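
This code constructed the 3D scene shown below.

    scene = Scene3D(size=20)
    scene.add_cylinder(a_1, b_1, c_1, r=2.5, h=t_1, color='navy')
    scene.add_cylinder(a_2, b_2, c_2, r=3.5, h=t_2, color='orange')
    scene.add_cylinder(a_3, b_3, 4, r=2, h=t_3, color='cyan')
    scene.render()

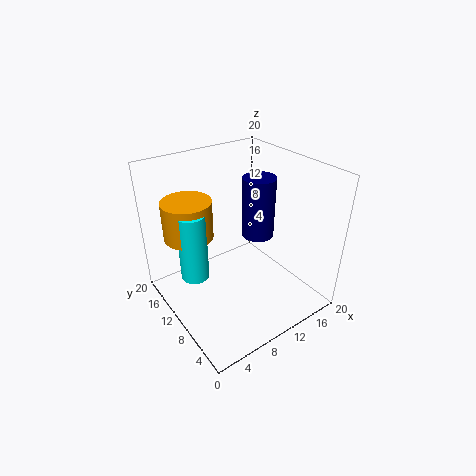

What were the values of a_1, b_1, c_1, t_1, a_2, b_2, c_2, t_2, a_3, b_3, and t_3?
a_1 = 16, b_1 = 13, c_1 = 7, t_1 = 9.5, a_2 = 5, b_2 = 15, c_2 = 9.5, t_2 = 5.5, a_3 = 4.5, b_3 = 13, t_3 = 10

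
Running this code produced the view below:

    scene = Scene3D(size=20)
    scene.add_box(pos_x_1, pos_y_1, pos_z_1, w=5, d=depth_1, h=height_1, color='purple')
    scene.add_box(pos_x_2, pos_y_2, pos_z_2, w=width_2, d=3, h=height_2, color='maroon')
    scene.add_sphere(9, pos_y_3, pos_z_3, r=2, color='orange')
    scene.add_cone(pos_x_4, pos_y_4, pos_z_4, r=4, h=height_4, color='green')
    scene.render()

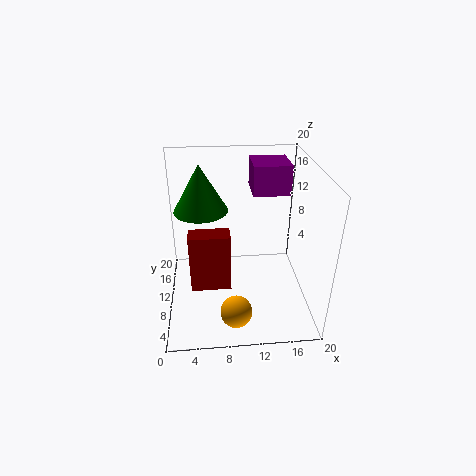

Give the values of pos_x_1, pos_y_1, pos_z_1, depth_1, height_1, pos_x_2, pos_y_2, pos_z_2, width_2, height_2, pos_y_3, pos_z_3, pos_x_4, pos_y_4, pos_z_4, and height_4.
pos_x_1 = 12; pos_y_1 = 10; pos_z_1 = 16; depth_1 = 5; height_1 = 4; pos_x_2 = 3; pos_y_2 = 10; pos_z_2 = 1; width_2 = 6; height_2 = 9; pos_y_3 = 2; pos_z_3 = 4; pos_x_4 = 5; pos_y_4 = 15; pos_z_4 = 12; height_4 = 7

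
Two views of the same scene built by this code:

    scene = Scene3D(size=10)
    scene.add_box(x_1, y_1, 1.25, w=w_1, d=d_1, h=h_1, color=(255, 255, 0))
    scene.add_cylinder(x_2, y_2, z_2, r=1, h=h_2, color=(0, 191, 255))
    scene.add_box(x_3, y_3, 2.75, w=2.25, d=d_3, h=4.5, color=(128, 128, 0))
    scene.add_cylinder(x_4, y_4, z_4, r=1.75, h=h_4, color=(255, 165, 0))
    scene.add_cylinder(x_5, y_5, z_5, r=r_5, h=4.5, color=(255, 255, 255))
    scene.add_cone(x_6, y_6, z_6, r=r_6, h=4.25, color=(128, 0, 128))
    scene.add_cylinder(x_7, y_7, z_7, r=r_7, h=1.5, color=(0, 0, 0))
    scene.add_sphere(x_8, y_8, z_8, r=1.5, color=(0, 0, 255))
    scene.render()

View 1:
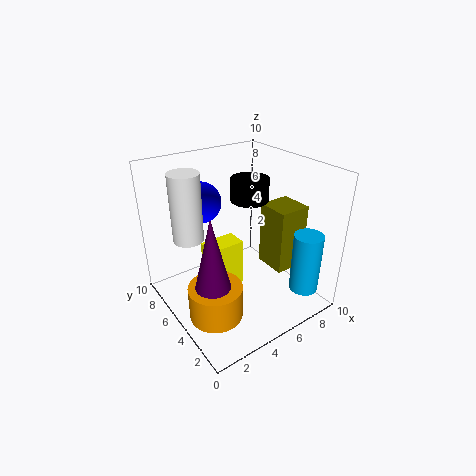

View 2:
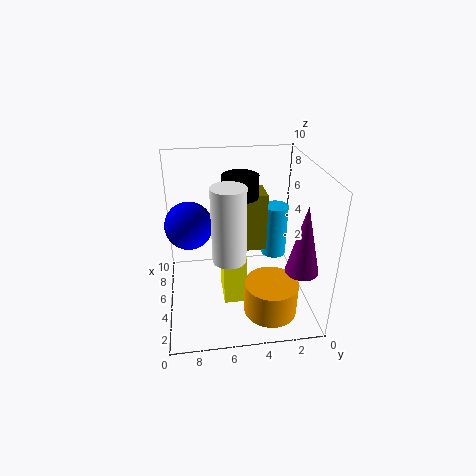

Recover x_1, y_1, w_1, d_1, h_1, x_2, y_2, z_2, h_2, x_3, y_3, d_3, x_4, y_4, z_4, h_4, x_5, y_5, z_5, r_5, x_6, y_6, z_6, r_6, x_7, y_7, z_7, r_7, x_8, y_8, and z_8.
x_1 = 2.75
y_1 = 4.75
w_1 = 2.5
d_1 = 1.5
h_1 = 3.5
x_2 = 8.25
y_2 = 1.5
z_2 = 1.5
h_2 = 4.25
x_3 = 6.75
y_3 = 2.5
d_3 = 2.25
x_4 = 2
y_4 = 3.25
z_4 = 1
h_4 = 2.25
x_5 = 1.75
y_5 = 6
z_5 = 5.5
r_5 = 1
x_6 = 1
y_6 = 1.75
z_6 = 4.75
r_6 = 1
x_7 = 5.75
y_7 = 4.75
z_7 = 7.75
r_7 = 1.25
x_8 = 4
y_8 = 8.25
z_8 = 6.75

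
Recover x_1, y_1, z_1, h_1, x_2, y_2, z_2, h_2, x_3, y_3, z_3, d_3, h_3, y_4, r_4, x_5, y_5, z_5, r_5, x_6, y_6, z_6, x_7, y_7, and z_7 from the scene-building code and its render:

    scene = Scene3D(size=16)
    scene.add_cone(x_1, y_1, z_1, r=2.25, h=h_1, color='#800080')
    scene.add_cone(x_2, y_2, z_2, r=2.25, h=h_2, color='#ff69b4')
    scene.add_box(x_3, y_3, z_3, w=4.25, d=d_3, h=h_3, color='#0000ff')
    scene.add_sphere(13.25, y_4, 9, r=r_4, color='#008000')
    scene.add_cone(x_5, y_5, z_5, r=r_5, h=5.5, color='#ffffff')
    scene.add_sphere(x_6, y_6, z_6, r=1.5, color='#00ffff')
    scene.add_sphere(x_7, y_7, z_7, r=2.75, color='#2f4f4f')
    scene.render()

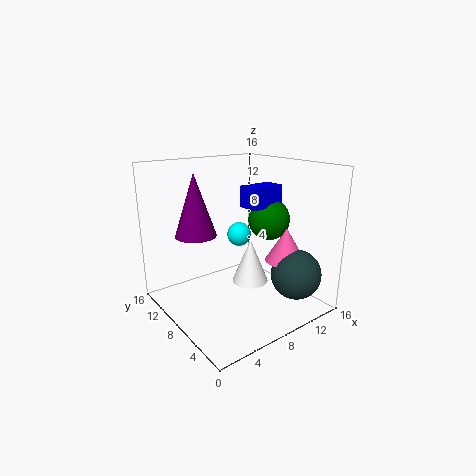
x_1 = 4, y_1 = 10.25, z_1 = 8.5, h_1 = 6.75, x_2 = 12, y_2 = 4.5, z_2 = 5.5, h_2 = 3.75, x_3 = 10, y_3 = 7.75, z_3 = 10.75, d_3 = 2.5, h_3 = 2.5, y_4 = 8.75, r_4 = 2.5, x_5 = 11.25, y_5 = 9.75, z_5 = 1, r_5 = 2.25, x_6 = 11, y_6 = 11.75, z_6 = 6.75, x_7 = 12.25, y_7 = 3, z_7 = 4.25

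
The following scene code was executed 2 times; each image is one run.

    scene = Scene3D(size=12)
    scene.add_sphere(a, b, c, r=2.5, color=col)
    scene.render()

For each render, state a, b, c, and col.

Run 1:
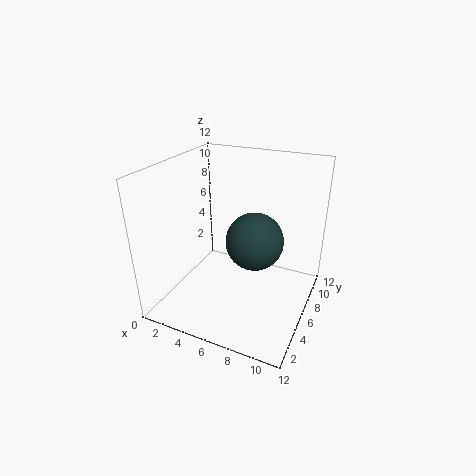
a = 7; b = 7.25; c = 5.25; col = 'darkslategray'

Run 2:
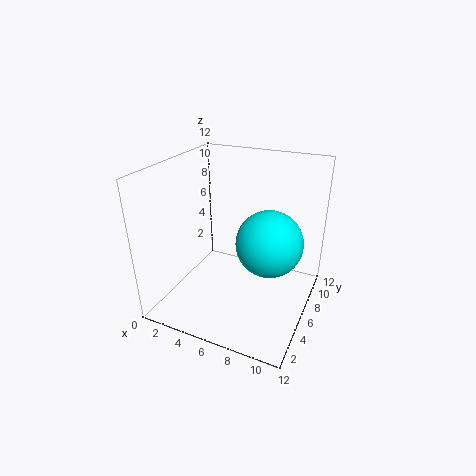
a = 9.25; b = 4.5; c = 7; col = 'cyan'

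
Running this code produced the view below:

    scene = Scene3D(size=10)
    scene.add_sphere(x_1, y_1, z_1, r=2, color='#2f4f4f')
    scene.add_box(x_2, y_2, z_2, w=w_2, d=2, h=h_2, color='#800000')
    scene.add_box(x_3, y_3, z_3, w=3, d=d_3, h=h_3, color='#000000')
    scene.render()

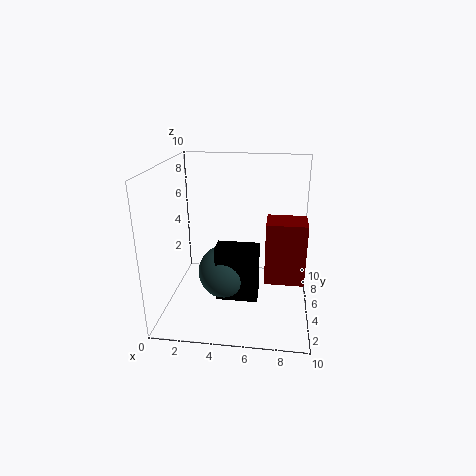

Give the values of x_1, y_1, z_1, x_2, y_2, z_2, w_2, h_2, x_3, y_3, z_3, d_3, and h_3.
x_1 = 4
y_1 = 5.5
z_1 = 2
x_2 = 7
y_2 = 2.5
z_2 = 3
w_2 = 2.5
h_2 = 4
x_3 = 3.5
y_3 = 4
z_3 = 0.5
d_3 = 1.5
h_3 = 4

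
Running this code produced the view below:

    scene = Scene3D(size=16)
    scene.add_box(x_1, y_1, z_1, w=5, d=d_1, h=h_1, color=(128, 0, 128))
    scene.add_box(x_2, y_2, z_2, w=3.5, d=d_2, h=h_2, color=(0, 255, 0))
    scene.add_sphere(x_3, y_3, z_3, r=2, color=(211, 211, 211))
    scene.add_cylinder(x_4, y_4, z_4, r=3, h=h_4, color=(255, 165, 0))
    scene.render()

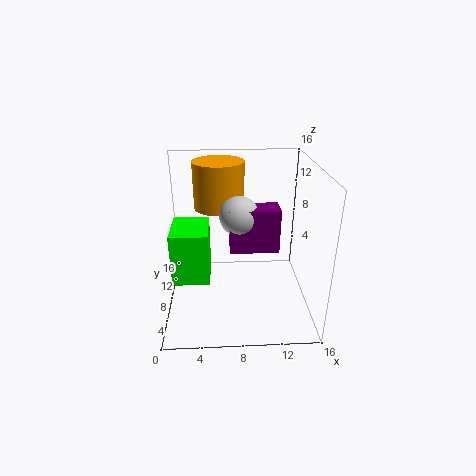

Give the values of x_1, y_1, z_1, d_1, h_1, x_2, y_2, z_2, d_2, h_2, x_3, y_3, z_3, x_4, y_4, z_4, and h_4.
x_1 = 7
y_1 = 4.5
z_1 = 8
d_1 = 2.5
h_1 = 4.5
x_2 = 1.5
y_2 = 1.5
z_2 = 6.5
d_2 = 4.5
h_2 = 5
x_3 = 8
y_3 = 6
z_3 = 11.5
x_4 = 6
y_4 = 12.5
z_4 = 10
h_4 = 5.5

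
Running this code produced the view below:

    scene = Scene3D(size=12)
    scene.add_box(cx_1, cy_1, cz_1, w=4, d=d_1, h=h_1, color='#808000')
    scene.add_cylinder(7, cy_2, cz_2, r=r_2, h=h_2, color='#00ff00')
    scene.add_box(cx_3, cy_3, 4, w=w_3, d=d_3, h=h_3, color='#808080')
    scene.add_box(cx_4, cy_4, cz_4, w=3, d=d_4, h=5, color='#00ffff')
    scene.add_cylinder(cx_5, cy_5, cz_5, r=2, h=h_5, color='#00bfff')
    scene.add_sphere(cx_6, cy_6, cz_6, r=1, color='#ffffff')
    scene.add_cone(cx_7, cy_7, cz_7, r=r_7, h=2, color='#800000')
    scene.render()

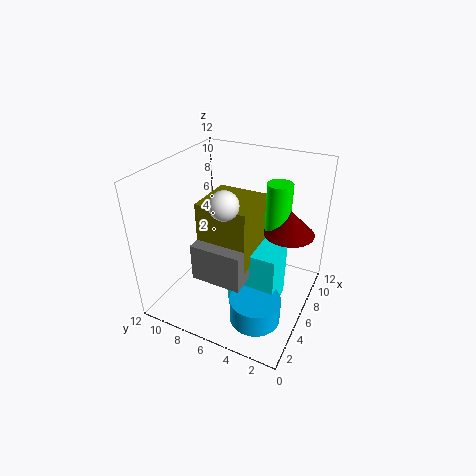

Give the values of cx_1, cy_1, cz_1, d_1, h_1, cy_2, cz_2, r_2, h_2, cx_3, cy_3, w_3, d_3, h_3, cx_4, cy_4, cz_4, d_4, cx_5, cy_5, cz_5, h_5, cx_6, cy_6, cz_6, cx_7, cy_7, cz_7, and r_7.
cx_1 = 3; cy_1 = 4; cz_1 = 5; d_1 = 4; h_1 = 5; cy_2 = 3; cz_2 = 7; r_2 = 1; h_2 = 4; cx_3 = 2; cy_3 = 4; w_3 = 3; d_3 = 4; h_3 = 3; cx_4 = 4; cy_4 = 2; cz_4 = 1; d_4 = 4; cx_5 = 3; cy_5 = 3; cz_5 = 1; h_5 = 2; cx_6 = 2; cy_6 = 5; cz_6 = 11; cx_7 = 7; cy_7 = 2; cz_7 = 7; r_7 = 2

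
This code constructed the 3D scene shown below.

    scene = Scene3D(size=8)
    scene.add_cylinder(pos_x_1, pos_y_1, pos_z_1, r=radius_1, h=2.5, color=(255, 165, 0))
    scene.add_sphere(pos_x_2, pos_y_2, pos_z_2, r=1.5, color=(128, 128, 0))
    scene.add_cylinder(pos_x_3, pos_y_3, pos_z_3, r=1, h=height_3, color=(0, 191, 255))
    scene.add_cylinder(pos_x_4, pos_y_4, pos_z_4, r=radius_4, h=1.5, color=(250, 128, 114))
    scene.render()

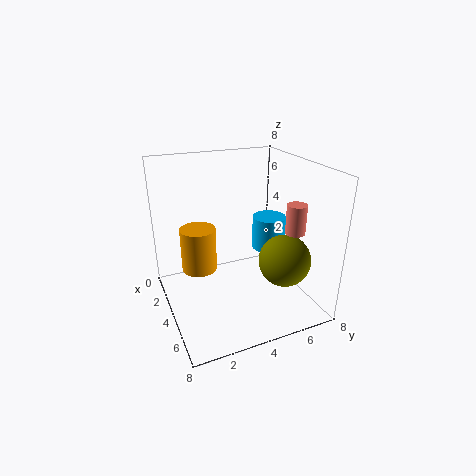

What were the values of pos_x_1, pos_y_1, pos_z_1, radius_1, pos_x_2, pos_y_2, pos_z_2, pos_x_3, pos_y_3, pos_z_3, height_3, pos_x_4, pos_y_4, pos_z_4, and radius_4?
pos_x_1 = 3
pos_y_1 = 2
pos_z_1 = 2
radius_1 = 1
pos_x_2 = 5
pos_y_2 = 6.5
pos_z_2 = 2.5
pos_x_3 = 3
pos_y_3 = 6.5
pos_z_3 = 2.5
height_3 = 2
pos_x_4 = 6.5
pos_y_4 = 6
pos_z_4 = 5
radius_4 = 0.5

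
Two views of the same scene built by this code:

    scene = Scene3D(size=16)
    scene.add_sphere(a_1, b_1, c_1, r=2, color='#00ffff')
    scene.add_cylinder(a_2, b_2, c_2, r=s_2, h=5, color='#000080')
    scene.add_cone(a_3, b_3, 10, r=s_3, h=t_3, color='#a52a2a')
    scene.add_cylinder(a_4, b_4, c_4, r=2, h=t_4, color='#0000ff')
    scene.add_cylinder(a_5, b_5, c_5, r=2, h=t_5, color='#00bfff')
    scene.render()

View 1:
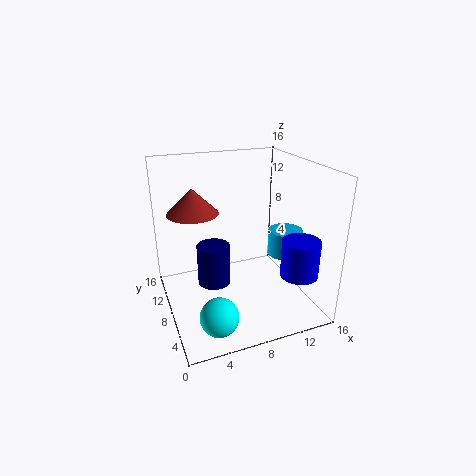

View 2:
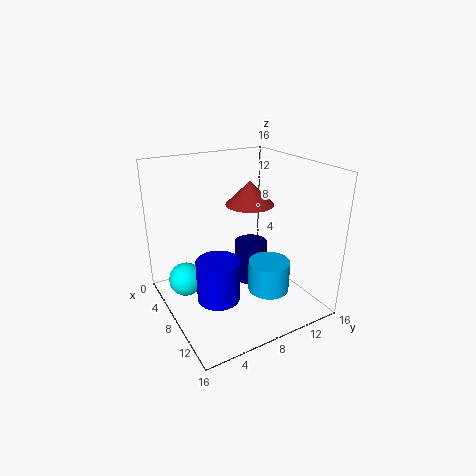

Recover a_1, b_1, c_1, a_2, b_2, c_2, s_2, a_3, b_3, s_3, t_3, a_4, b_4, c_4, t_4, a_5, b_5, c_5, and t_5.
a_1 = 4; b_1 = 3; c_1 = 2; a_2 = 6; b_2 = 11; c_2 = 1; s_2 = 2; a_3 = 4; b_3 = 12; s_3 = 3; t_3 = 3; a_4 = 13; b_4 = 3; c_4 = 5; t_4 = 4; a_5 = 14; b_5 = 8; c_5 = 5; t_5 = 3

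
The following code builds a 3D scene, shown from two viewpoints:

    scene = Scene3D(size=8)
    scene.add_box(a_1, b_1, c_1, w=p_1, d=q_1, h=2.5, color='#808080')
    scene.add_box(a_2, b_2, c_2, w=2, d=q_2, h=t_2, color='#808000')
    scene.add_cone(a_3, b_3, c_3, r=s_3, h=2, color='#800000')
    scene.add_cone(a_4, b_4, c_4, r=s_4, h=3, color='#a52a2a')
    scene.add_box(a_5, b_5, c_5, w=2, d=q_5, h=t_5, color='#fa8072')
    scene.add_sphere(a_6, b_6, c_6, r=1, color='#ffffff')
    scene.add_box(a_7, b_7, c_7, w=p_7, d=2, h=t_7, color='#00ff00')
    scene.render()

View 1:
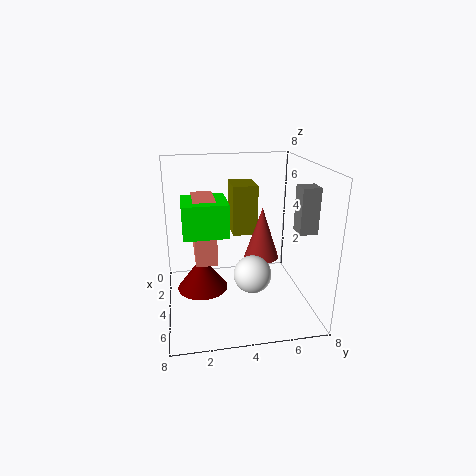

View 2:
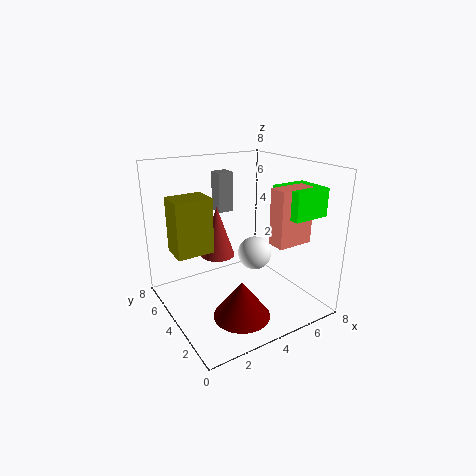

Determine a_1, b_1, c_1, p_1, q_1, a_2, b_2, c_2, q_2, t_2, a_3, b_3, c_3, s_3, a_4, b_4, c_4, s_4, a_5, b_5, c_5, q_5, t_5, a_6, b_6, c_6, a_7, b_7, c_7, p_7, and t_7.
a_1 = 4.5, b_1 = 7, c_1 = 4.5, p_1 = 1, q_1 = 1, a_2 = 0.5, b_2 = 4, c_2 = 3.5, q_2 = 1.5, t_2 = 3, a_3 = 3, b_3 = 2, c_3 = 0.5, s_3 = 1.5, a_4 = 3.5, b_4 = 5.5, c_4 = 2.5, s_4 = 1, a_5 = 5, b_5 = 1.5, c_5 = 4, q_5 = 1, t_5 = 3, a_6 = 5.5, b_6 = 4.5, c_6 = 2.5, a_7 = 5.5, b_7 = 1, c_7 = 5.5, p_7 = 2, t_7 = 1.5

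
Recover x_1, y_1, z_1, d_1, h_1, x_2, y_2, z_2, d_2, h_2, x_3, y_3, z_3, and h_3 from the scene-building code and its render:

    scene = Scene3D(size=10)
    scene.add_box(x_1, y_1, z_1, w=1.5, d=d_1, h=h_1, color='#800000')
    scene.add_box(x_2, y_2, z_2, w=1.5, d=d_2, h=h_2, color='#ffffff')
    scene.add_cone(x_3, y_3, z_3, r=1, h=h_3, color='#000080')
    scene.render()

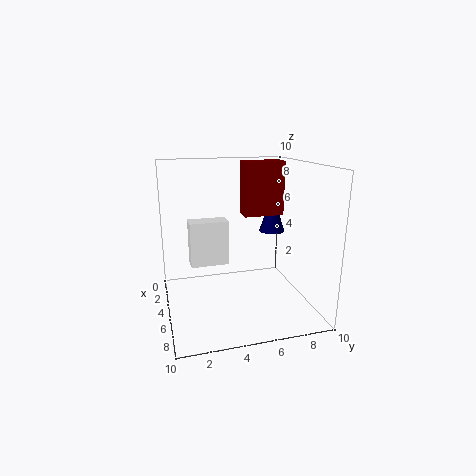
x_1 = 2
y_1 = 6
z_1 = 6
d_1 = 3
h_1 = 4
x_2 = 1
y_2 = 2
z_2 = 2
d_2 = 3
h_2 = 3.5
x_3 = 2.5
y_3 = 8.5
z_3 = 4.5
h_3 = 3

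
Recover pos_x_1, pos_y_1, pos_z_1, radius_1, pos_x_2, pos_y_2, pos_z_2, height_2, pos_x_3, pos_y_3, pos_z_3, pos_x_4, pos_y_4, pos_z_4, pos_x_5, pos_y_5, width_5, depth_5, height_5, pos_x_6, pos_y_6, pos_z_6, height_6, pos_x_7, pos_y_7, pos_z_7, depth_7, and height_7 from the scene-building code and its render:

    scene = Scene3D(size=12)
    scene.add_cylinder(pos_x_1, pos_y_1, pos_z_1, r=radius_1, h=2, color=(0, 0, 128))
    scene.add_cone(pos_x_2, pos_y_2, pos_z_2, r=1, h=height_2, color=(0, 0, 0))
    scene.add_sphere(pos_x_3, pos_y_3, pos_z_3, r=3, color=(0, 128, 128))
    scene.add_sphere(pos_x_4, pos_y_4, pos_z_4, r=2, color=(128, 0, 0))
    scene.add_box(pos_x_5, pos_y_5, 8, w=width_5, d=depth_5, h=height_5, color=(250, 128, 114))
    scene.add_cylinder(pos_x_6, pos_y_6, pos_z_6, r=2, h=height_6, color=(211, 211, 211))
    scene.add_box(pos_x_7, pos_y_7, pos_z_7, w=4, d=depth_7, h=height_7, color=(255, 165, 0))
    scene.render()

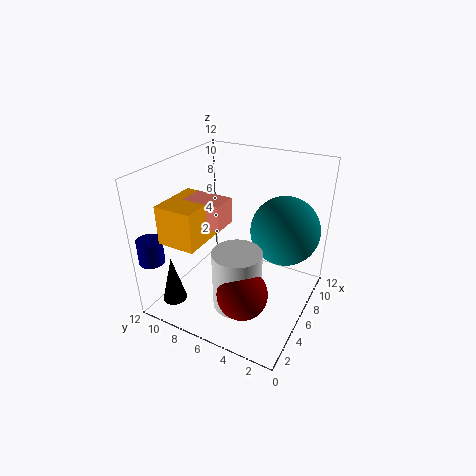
pos_x_1 = 1
pos_y_1 = 11
pos_z_1 = 5
radius_1 = 1
pos_x_2 = 2
pos_y_2 = 10
pos_z_2 = 1
height_2 = 4
pos_x_3 = 9
pos_y_3 = 3
pos_z_3 = 6
pos_x_4 = 3
pos_y_4 = 4
pos_z_4 = 3
pos_x_5 = 3
pos_y_5 = 6
width_5 = 2
depth_5 = 3
height_5 = 2
pos_x_6 = 4
pos_y_6 = 5
pos_z_6 = 1
height_6 = 5
pos_x_7 = 1
pos_y_7 = 7
pos_z_7 = 7
depth_7 = 3
height_7 = 3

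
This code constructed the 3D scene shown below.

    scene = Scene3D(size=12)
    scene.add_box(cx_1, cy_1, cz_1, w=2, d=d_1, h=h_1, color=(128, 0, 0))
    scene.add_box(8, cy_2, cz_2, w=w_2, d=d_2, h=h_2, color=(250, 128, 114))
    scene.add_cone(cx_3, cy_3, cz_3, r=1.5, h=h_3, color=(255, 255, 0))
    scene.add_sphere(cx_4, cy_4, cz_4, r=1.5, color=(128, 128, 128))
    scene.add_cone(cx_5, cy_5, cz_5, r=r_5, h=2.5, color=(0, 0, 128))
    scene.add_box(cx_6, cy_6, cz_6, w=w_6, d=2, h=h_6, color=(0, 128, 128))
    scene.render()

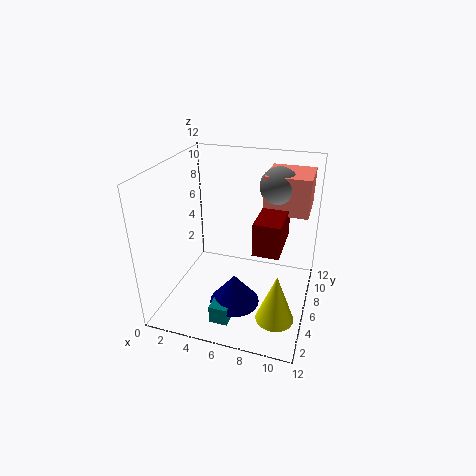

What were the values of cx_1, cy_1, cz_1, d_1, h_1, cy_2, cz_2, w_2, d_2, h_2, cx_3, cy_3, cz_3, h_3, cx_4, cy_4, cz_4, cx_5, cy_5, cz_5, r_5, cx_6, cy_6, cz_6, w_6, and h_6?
cx_1 = 8, cy_1 = 3, cz_1 = 6.5, d_1 = 4, h_1 = 2.5, cy_2 = 6, cz_2 = 8.5, w_2 = 3.5, d_2 = 3.5, h_2 = 3, cx_3 = 10, cy_3 = 3, cz_3 = 1, h_3 = 4, cx_4 = 9, cy_4 = 7, cz_4 = 10.5, cx_5 = 6.5, cy_5 = 3.5, cz_5 = 1.5, r_5 = 2, cx_6 = 5, cy_6 = 1.5, cz_6 = 0.5, w_6 = 1.5, h_6 = 1.5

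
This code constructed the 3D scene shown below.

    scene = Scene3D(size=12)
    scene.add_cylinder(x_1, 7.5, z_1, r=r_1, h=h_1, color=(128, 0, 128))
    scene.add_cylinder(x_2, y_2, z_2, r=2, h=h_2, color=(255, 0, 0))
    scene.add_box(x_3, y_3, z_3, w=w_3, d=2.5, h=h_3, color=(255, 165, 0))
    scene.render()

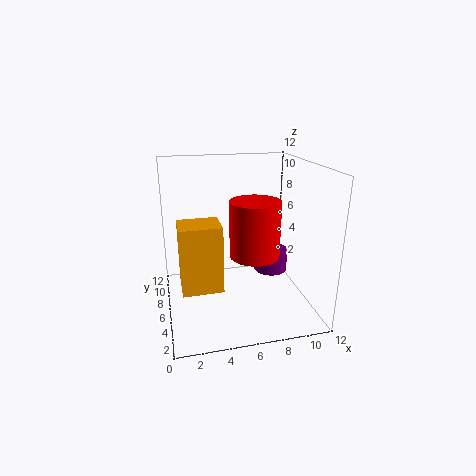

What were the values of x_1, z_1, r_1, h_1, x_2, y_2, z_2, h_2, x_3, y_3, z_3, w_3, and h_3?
x_1 = 9.5
z_1 = 2
r_1 = 1.5
h_1 = 2
x_2 = 7
y_2 = 4.5
z_2 = 5
h_2 = 4.5
x_3 = 1
y_3 = 2
z_3 = 3.5
w_3 = 3
h_3 = 5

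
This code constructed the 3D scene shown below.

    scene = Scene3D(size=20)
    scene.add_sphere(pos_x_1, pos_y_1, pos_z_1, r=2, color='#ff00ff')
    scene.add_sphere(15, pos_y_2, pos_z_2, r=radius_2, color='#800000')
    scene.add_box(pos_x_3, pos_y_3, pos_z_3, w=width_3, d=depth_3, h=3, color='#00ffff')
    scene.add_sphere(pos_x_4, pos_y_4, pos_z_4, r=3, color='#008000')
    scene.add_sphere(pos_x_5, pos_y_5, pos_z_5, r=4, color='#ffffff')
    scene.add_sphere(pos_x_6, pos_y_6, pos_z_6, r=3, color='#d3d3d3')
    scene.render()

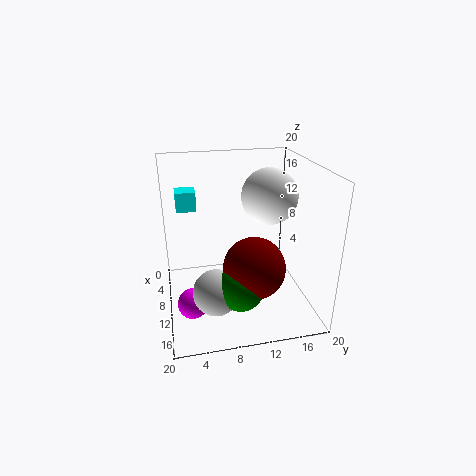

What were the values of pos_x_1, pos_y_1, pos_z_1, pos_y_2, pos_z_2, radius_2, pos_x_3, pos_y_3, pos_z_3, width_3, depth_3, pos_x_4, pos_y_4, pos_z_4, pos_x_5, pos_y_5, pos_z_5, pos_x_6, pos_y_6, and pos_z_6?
pos_x_1 = 14, pos_y_1 = 3, pos_z_1 = 3, pos_y_2 = 11, pos_z_2 = 8, radius_2 = 4, pos_x_3 = 1, pos_y_3 = 2, pos_z_3 = 12, width_3 = 3, depth_3 = 3, pos_x_4 = 16, pos_y_4 = 9, pos_z_4 = 6, pos_x_5 = 8, pos_y_5 = 15, pos_z_5 = 15, pos_x_6 = 15, pos_y_6 = 6, pos_z_6 = 5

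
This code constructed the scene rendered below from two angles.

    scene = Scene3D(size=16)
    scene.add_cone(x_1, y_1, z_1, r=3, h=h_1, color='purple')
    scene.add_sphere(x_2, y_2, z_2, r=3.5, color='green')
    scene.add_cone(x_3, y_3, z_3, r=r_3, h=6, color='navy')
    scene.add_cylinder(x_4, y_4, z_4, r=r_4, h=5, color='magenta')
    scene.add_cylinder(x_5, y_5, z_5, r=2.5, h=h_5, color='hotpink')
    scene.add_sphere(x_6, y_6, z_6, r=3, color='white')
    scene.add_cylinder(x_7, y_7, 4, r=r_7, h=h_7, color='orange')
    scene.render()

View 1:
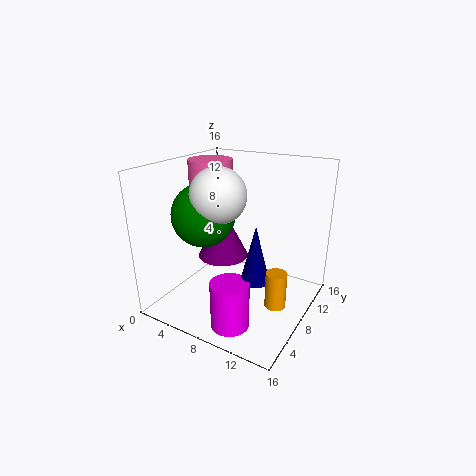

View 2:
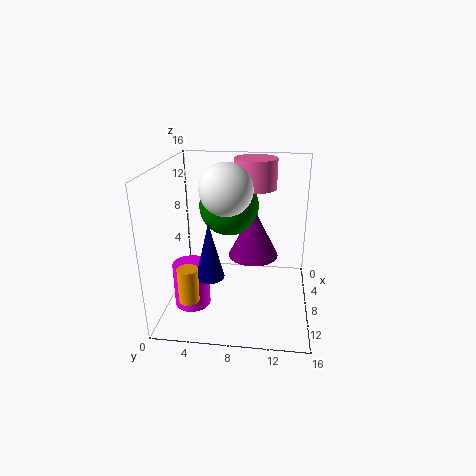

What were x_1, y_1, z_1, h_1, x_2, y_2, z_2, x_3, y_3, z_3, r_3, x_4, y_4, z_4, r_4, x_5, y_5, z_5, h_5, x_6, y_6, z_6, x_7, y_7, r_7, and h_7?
x_1 = 5; y_1 = 9.5; z_1 = 4.5; h_1 = 6; x_2 = 4.5; y_2 = 6.5; z_2 = 10.5; x_3 = 11.5; y_3 = 5.5; z_3 = 5; r_3 = 1.5; x_4 = 10; y_4 = 3; z_4 = 0.5; r_4 = 2; x_5 = 3.5; y_5 = 9.5; z_5 = 12.5; h_5 = 3.5; x_6 = 6.5; y_6 = 6.5; z_6 = 13; x_7 = 14.5; y_7 = 4; r_7 = 1; h_7 = 3.5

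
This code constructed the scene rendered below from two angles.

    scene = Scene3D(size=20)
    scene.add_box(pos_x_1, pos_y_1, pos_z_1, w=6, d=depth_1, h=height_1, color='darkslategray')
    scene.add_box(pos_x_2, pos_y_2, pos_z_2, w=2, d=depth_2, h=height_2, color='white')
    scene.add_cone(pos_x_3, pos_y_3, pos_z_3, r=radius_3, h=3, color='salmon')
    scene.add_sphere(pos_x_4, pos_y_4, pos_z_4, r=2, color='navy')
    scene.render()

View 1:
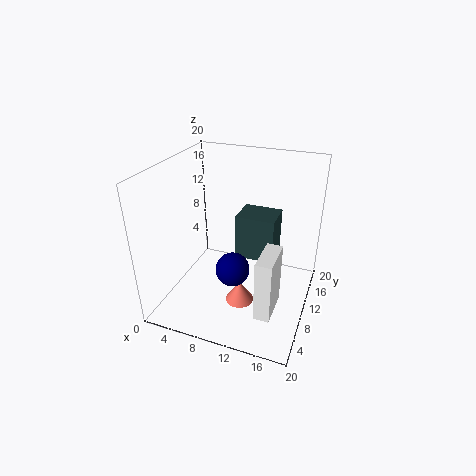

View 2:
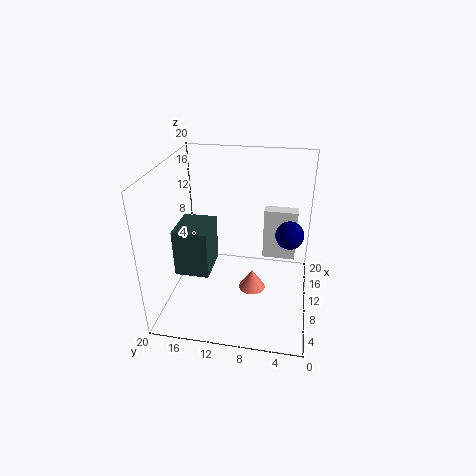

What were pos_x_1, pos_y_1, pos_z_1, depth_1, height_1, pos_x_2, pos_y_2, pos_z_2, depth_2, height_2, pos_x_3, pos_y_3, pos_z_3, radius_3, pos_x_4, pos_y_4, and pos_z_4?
pos_x_1 = 8
pos_y_1 = 14
pos_z_1 = 4
depth_1 = 5
height_1 = 7
pos_x_2 = 15
pos_y_2 = 2
pos_z_2 = 4
depth_2 = 5
height_2 = 8
pos_x_3 = 11
pos_y_3 = 8
pos_z_3 = 1
radius_3 = 2
pos_x_4 = 12
pos_y_4 = 3
pos_z_4 = 10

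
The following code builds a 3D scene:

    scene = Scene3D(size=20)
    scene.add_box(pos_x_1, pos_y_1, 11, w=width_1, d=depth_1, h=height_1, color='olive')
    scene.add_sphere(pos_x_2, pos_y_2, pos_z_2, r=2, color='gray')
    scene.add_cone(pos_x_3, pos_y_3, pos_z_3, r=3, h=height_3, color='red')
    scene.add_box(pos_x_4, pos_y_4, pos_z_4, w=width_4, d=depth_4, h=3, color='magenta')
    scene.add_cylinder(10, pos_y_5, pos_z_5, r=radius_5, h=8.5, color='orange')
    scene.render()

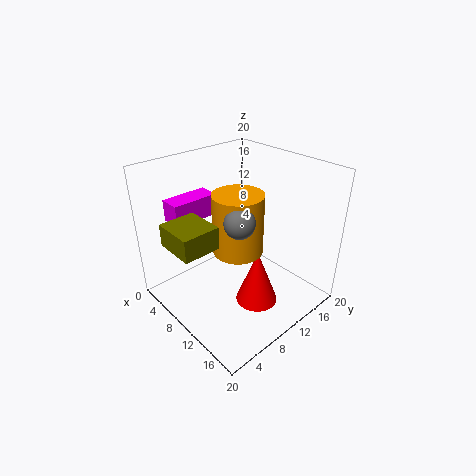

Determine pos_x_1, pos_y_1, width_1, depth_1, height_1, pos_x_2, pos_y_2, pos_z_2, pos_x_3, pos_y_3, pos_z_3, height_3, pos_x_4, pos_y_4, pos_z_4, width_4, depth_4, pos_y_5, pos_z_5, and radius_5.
pos_x_1 = 6, pos_y_1 = 0.5, width_1 = 5.5, depth_1 = 5, height_1 = 3, pos_x_2 = 12.5, pos_y_2 = 8, pos_z_2 = 14, pos_x_3 = 13, pos_y_3 = 11, pos_z_3 = 0.5, height_3 = 8, pos_x_4 = 3, pos_y_4 = 3, pos_z_4 = 12.5, width_4 = 3, depth_4 = 6.5, pos_y_5 = 10, pos_z_5 = 8, radius_5 = 3.5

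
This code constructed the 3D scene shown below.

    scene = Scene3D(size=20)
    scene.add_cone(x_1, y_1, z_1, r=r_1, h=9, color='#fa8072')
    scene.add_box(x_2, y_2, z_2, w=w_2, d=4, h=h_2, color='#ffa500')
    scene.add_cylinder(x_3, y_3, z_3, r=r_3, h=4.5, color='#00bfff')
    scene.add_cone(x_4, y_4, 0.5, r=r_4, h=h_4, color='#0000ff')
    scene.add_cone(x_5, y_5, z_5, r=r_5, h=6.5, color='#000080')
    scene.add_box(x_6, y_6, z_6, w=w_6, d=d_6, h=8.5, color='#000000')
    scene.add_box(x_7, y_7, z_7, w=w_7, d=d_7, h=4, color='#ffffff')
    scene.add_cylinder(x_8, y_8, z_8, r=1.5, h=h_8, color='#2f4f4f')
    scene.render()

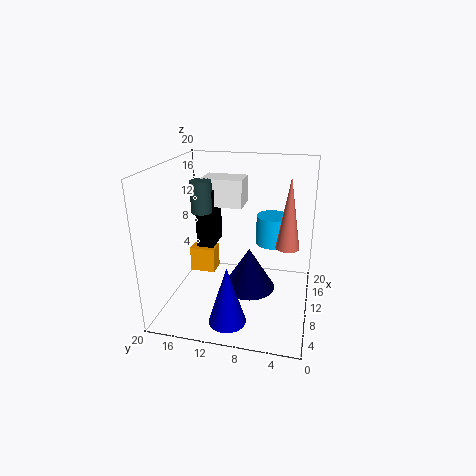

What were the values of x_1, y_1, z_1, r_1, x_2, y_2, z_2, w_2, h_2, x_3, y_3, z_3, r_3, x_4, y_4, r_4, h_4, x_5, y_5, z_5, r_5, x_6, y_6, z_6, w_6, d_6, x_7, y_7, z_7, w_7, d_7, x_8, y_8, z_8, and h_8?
x_1 = 7.5; y_1 = 3; z_1 = 10.5; r_1 = 1.5; x_2 = 14; y_2 = 15; z_2 = 1.5; w_2 = 3; h_2 = 4; x_3 = 16; y_3 = 6; z_3 = 7; r_3 = 2.5; x_4 = 4; y_4 = 10; r_4 = 2.5; h_4 = 8; x_5 = 13; y_5 = 9; z_5 = 0.5; r_5 = 4; x_6 = 11; y_6 = 14; z_6 = 7.5; w_6 = 4.5; d_6 = 2.5; x_7 = 12; y_7 = 10; z_7 = 13.5; w_7 = 4; d_7 = 6; x_8 = 11; y_8 = 15.5; z_8 = 13; h_8 = 4.5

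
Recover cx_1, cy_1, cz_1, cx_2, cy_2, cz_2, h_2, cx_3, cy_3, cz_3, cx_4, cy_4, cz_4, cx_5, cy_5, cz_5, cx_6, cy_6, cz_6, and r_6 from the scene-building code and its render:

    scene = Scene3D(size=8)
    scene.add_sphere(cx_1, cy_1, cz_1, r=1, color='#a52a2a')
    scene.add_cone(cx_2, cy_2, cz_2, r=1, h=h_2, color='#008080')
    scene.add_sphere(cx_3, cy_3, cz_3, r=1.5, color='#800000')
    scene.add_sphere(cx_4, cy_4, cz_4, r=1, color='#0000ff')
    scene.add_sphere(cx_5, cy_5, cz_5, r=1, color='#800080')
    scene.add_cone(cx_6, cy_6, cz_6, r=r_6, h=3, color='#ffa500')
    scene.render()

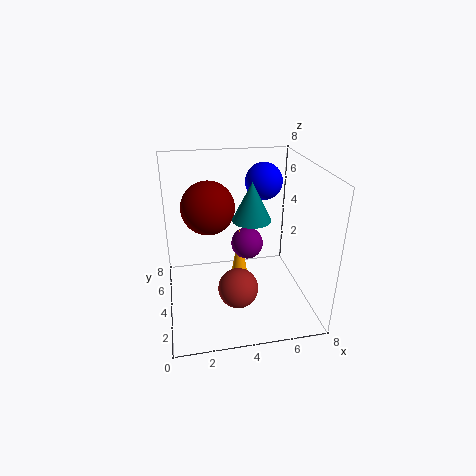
cx_1 = 3.5, cy_1 = 1.5, cz_1 = 2.5, cx_2 = 4.5, cy_2 = 3, cz_2 = 5.5, h_2 = 2, cx_3 = 2.5, cy_3 = 5, cz_3 = 5.5, cx_4 = 5.5, cy_4 = 4.5, cz_4 = 7, cx_5 = 5, cy_5 = 6, cz_5 = 2.5, cx_6 = 4.5, cy_6 = 6, cz_6 = 0.5, r_6 = 0.5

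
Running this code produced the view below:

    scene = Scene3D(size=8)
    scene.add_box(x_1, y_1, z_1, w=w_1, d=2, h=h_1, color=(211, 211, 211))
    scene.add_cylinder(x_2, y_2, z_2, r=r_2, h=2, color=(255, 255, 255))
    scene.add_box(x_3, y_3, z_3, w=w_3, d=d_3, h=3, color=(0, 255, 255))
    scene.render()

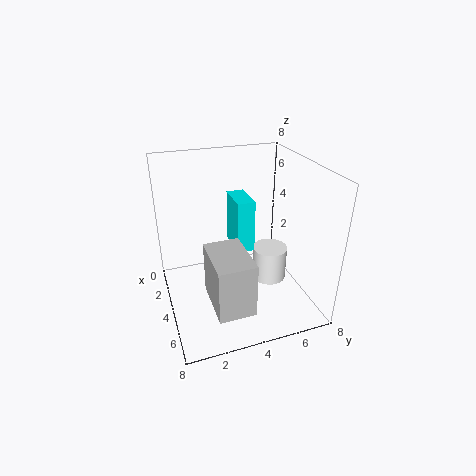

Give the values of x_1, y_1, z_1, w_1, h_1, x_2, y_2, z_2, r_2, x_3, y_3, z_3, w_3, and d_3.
x_1 = 4, y_1 = 2, z_1 = 1, w_1 = 3, h_1 = 3, x_2 = 4, y_2 = 6, z_2 = 1, r_2 = 1, x_3 = 2, y_3 = 4, z_3 = 3, w_3 = 2, d_3 = 1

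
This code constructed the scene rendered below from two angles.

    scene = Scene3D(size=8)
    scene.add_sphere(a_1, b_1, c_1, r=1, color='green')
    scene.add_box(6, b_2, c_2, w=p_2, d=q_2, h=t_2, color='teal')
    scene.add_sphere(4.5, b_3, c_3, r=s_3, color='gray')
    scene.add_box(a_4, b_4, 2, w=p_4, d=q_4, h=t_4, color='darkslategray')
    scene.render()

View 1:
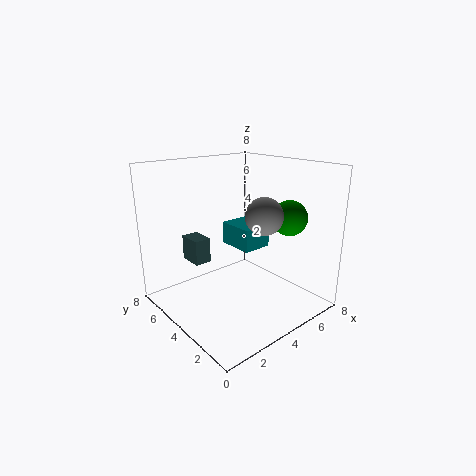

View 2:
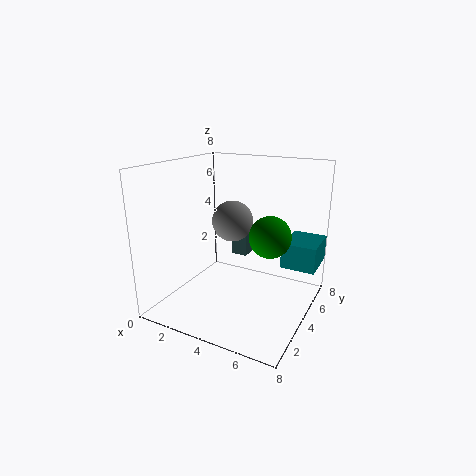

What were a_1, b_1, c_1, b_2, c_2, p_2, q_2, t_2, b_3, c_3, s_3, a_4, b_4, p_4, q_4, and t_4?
a_1 = 6.5
b_1 = 2.5
c_1 = 5
b_2 = 5.5
c_2 = 2
p_2 = 2
q_2 = 2.5
t_2 = 1.5
b_3 = 2.5
c_3 = 5.5
s_3 = 1
a_4 = 2.5
b_4 = 6
p_4 = 1
q_4 = 1.5
t_4 = 1.5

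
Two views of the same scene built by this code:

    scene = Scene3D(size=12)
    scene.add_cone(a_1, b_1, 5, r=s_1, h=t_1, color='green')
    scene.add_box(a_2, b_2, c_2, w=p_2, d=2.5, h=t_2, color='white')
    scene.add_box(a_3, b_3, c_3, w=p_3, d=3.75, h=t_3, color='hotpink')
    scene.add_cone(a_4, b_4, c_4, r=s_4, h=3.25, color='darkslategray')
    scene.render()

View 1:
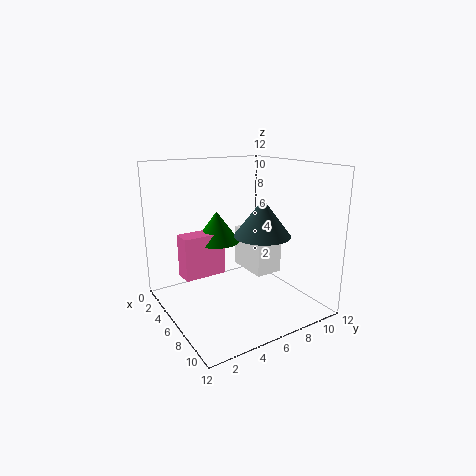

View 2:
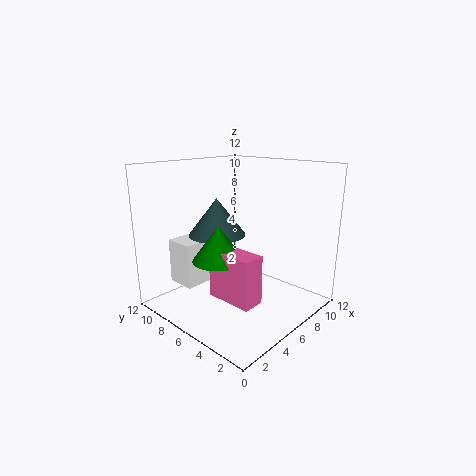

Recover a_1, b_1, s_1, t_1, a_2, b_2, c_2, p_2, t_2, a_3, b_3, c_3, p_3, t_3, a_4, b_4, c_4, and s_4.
a_1 = 3.25; b_1 = 5.5; s_1 = 2; t_1 = 2.75; a_2 = 2.25; b_2 = 8; c_2 = 2; p_2 = 4; t_2 = 3.75; a_3 = 2.5; b_3 = 2; c_3 = 2.25; p_3 = 1.75; t_3 = 3.75; a_4 = 6; b_4 = 8.5; c_4 = 5.75; s_4 = 2.5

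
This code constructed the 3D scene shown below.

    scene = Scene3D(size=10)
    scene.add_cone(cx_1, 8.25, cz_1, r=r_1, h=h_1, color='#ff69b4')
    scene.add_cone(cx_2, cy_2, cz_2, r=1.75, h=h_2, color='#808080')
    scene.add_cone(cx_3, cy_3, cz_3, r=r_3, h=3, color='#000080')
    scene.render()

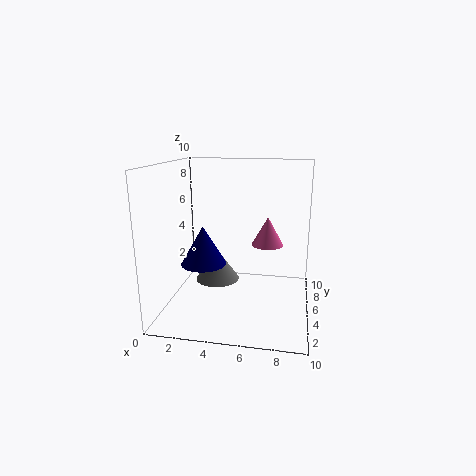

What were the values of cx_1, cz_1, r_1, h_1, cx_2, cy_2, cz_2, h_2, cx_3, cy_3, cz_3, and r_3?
cx_1 = 6.75
cz_1 = 3.5
r_1 = 1.25
h_1 = 2.25
cx_2 = 2.75
cy_2 = 7.75
cz_2 = 0.5
h_2 = 2.5
cx_3 = 2
cy_3 = 6.5
cz_3 = 2.25
r_3 = 1.75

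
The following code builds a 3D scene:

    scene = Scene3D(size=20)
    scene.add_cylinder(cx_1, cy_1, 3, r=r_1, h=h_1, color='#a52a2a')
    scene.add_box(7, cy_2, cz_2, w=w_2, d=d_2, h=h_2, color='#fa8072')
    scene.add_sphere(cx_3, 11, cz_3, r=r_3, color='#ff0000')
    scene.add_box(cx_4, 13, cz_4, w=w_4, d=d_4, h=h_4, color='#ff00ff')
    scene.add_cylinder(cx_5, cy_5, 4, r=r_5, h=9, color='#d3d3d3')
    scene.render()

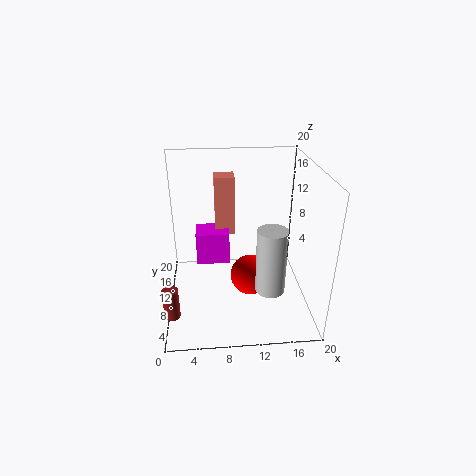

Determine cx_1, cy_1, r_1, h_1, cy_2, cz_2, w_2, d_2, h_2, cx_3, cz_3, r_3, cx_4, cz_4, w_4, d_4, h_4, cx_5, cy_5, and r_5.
cx_1 = 1
cy_1 = 3
r_1 = 1
h_1 = 4
cy_2 = 15
cz_2 = 8
w_2 = 3
d_2 = 3
h_2 = 9
cx_3 = 12
cz_3 = 3
r_3 = 3
cx_4 = 4
cz_4 = 4
w_4 = 5
d_4 = 4
h_4 = 5
cx_5 = 14
cy_5 = 6
r_5 = 2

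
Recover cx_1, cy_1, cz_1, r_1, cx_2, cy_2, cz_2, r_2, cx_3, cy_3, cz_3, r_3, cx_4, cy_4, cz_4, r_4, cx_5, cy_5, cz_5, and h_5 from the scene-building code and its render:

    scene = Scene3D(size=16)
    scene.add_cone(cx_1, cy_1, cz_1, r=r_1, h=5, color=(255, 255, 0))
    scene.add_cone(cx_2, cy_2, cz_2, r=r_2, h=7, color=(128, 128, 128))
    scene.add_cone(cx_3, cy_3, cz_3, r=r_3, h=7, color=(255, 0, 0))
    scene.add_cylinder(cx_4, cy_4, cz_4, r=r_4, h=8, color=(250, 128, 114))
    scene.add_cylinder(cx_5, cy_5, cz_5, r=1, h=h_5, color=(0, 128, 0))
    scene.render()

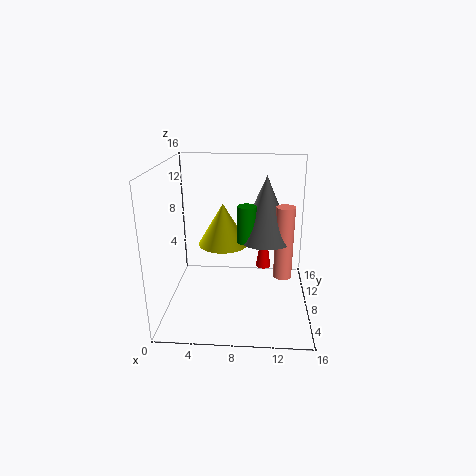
cx_1 = 6; cy_1 = 11; cz_1 = 6; r_1 = 3; cx_2 = 11; cy_2 = 8; cz_2 = 8; r_2 = 3; cx_3 = 11; cy_3 = 15; cz_3 = 1; r_3 = 1; cx_4 = 13; cy_4 = 7; cz_4 = 4; r_4 = 1; cx_5 = 9; cy_5 = 7; cz_5 = 8; h_5 = 4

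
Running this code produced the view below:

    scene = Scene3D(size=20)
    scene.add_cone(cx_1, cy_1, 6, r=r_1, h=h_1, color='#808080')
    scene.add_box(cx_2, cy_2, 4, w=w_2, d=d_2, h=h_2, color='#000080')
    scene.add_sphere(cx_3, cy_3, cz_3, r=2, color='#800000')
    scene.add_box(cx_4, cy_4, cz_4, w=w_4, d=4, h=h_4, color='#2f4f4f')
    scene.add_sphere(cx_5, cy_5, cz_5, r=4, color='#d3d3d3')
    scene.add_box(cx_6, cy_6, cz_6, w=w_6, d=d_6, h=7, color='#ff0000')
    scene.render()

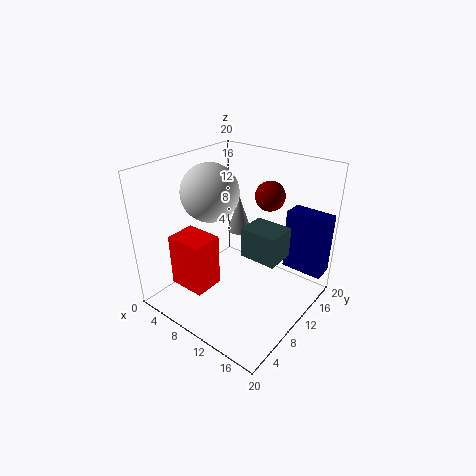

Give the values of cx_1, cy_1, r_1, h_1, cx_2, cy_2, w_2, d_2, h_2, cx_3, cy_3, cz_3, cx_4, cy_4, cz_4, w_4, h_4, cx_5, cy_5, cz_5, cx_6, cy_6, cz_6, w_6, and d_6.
cx_1 = 4
cy_1 = 18
r_1 = 2
h_1 = 6
cx_2 = 14
cy_2 = 16
w_2 = 6
d_2 = 3
h_2 = 9
cx_3 = 13
cy_3 = 13
cz_3 = 16
cx_4 = 12
cy_4 = 8
cz_4 = 9
w_4 = 5
h_4 = 4
cx_5 = 6
cy_5 = 9
cz_5 = 16
cx_6 = 5
cy_6 = 2
cz_6 = 5
w_6 = 5
d_6 = 4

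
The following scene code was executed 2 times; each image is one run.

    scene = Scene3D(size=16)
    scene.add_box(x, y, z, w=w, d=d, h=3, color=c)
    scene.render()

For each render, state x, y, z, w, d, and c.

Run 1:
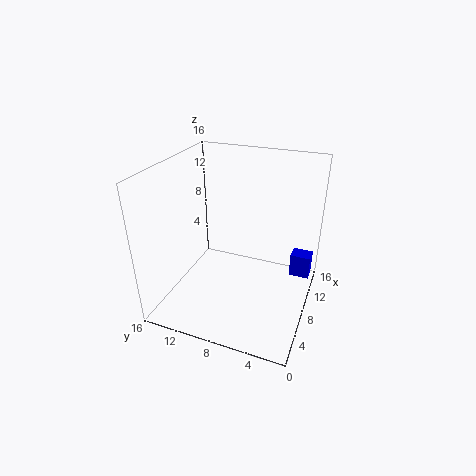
x = 13.5
y = 0.5
z = 0.5
w = 2
d = 2.5
c = 'blue'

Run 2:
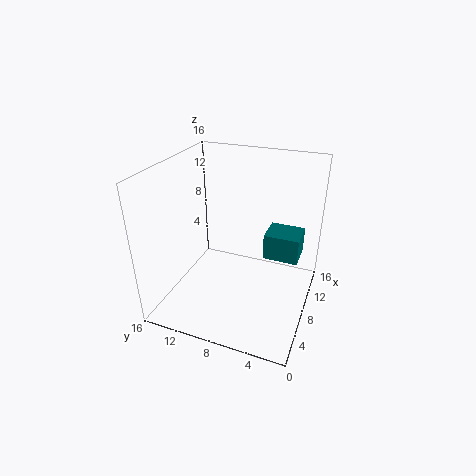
x = 9.5
y = 1.5
z = 5
w = 3.5
d = 4
c = 'teal'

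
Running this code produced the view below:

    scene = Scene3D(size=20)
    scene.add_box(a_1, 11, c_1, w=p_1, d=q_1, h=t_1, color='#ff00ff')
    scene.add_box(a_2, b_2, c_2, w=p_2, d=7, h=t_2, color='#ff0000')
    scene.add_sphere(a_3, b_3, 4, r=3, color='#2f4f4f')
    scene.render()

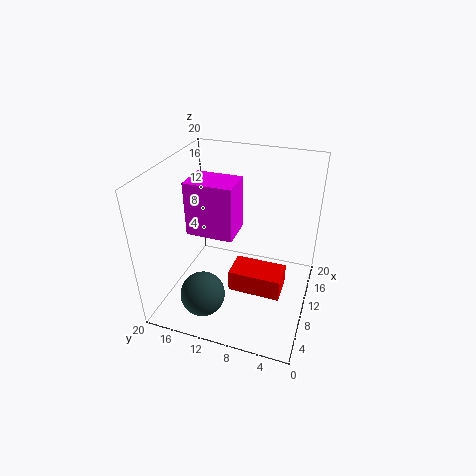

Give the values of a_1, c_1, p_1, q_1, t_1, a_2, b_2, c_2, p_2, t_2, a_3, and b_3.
a_1 = 10, c_1 = 9, p_1 = 5, q_1 = 7, t_1 = 8, a_2 = 6, b_2 = 3, c_2 = 4, p_2 = 4, t_2 = 3, a_3 = 4, b_3 = 13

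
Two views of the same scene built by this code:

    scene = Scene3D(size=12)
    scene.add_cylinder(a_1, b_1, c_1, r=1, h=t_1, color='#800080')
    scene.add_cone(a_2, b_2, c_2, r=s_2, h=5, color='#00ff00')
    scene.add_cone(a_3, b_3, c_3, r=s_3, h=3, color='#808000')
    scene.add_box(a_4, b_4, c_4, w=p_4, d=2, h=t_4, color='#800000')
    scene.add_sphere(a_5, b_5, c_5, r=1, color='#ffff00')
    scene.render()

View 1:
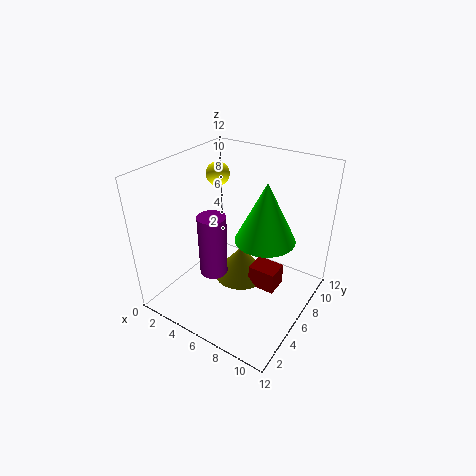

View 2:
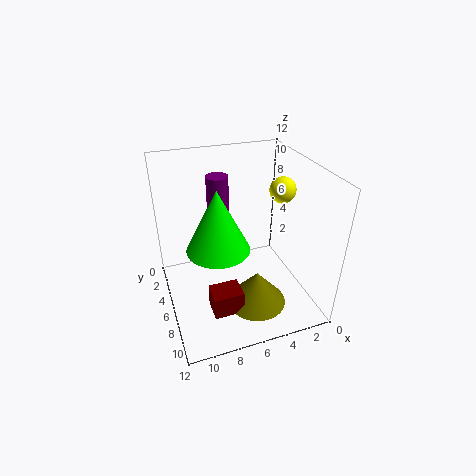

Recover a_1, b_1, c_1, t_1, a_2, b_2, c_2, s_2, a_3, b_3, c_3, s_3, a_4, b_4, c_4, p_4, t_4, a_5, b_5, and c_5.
a_1 = 6.5, b_1 = 2, c_1 = 5.5, t_1 = 4.5, a_2 = 8, b_2 = 7, c_2 = 6, s_2 = 2.5, a_3 = 5, b_3 = 8, c_3 = 0.5, s_3 = 2.5, a_4 = 6.5, b_4 = 7, c_4 = 0.5, p_4 = 2.5, t_4 = 2, a_5 = 3, b_5 = 7.5, c_5 = 10.5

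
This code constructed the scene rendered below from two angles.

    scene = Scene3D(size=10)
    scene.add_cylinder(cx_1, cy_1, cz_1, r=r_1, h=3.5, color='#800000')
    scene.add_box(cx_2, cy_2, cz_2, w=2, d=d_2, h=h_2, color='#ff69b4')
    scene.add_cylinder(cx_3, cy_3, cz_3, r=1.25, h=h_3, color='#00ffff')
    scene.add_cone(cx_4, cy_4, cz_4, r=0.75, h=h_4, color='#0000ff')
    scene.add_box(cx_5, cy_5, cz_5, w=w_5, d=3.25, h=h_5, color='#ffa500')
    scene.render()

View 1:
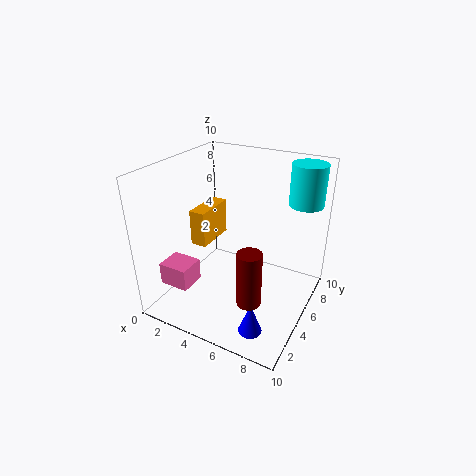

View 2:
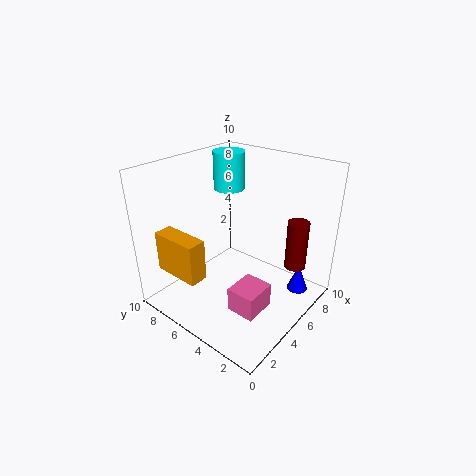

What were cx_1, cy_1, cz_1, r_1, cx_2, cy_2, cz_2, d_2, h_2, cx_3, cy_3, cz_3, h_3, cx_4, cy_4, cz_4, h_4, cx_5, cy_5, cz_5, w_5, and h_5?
cx_1 = 7.5; cy_1 = 1.75; cz_1 = 2.75; r_1 = 0.75; cx_2 = 1.25; cy_2 = 1; cz_2 = 2.5; d_2 = 1.75; h_2 = 1.5; cx_3 = 8.5; cy_3 = 8.75; cz_3 = 6.75; h_3 = 3; cx_4 = 7.75; cy_4 = 1.5; cz_4 = 0.75; h_4 = 2; cx_5 = 0.75; cy_5 = 5.25; cz_5 = 3.25; w_5 = 1.25; h_5 = 2.75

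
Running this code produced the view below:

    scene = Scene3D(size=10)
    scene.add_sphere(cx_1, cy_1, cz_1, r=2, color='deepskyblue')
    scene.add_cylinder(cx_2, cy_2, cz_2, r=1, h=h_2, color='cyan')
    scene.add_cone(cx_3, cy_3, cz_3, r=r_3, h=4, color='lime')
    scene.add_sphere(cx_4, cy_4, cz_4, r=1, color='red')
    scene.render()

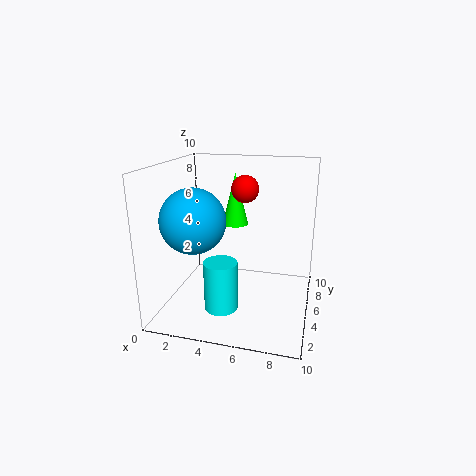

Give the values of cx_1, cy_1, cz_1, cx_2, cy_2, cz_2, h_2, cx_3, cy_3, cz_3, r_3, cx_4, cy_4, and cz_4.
cx_1 = 3; cy_1 = 2; cz_1 = 7; cx_2 = 5; cy_2 = 1; cz_2 = 2; h_2 = 3; cx_3 = 4; cy_3 = 8; cz_3 = 5; r_3 = 1; cx_4 = 5; cy_4 = 7; cz_4 = 8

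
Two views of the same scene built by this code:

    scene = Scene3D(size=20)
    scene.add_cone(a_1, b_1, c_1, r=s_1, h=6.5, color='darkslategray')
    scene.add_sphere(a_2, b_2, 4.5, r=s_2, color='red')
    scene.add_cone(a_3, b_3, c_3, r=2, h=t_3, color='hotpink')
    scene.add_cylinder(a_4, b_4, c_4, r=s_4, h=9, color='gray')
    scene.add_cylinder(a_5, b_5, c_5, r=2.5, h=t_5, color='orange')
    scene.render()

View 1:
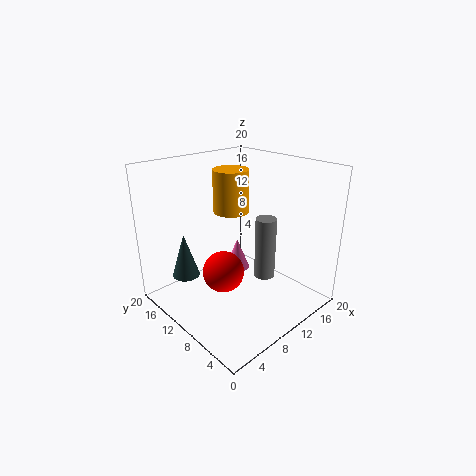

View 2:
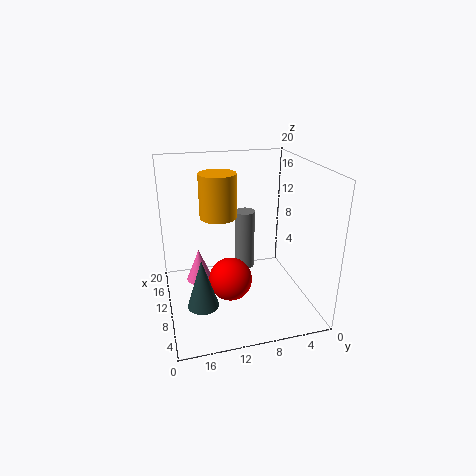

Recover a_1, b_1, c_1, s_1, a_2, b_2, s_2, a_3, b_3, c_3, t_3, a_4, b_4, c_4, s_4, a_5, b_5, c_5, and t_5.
a_1 = 5, b_1 = 16, c_1 = 3.5, s_1 = 2, a_2 = 8.5, b_2 = 11.5, s_2 = 3, a_3 = 14.5, b_3 = 15, c_3 = 1.5, t_3 = 5, a_4 = 13.5, b_4 = 8, c_4 = 3.5, s_4 = 1.5, a_5 = 11, b_5 = 12.5, c_5 = 13, t_5 = 6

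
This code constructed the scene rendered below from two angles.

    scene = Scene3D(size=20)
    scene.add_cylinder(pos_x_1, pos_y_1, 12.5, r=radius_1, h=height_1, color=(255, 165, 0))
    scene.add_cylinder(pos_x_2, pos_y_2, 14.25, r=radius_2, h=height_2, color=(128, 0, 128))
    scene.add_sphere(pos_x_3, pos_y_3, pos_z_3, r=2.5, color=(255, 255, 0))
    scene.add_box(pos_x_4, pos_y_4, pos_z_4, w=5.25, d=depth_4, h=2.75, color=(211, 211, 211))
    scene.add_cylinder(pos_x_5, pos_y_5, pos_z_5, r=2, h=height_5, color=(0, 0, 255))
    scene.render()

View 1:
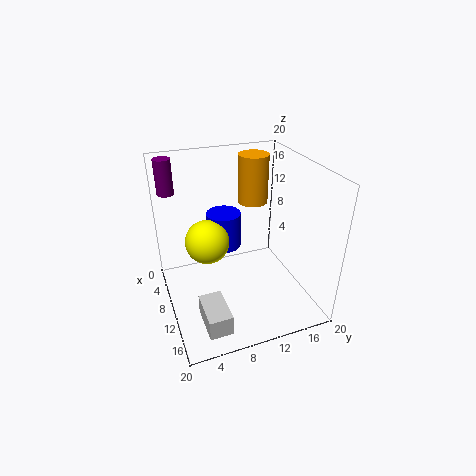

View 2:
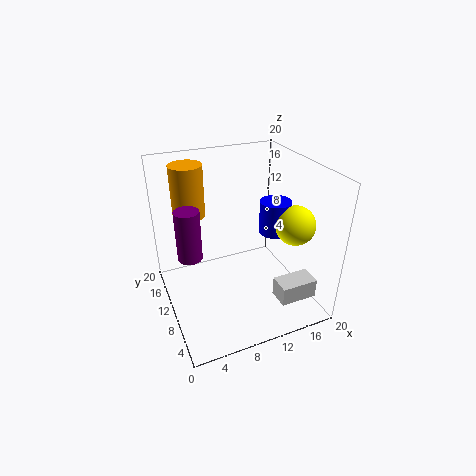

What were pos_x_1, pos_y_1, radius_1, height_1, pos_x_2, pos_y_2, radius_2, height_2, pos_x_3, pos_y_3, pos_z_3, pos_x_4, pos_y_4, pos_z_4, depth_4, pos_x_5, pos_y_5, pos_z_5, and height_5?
pos_x_1 = 4.5; pos_y_1 = 14.5; radius_1 = 2.25; height_1 = 7.25; pos_x_2 = 1.25; pos_y_2 = 2; radius_2 = 1.25; height_2 = 5.25; pos_x_3 = 15.25; pos_y_3 = 4.25; pos_z_3 = 13.75; pos_x_4 = 13.75; pos_y_4 = 3; pos_z_4 = 2; depth_4 = 3; pos_x_5 = 13.75; pos_y_5 = 6.75; pos_z_5 = 12; height_5 = 4.25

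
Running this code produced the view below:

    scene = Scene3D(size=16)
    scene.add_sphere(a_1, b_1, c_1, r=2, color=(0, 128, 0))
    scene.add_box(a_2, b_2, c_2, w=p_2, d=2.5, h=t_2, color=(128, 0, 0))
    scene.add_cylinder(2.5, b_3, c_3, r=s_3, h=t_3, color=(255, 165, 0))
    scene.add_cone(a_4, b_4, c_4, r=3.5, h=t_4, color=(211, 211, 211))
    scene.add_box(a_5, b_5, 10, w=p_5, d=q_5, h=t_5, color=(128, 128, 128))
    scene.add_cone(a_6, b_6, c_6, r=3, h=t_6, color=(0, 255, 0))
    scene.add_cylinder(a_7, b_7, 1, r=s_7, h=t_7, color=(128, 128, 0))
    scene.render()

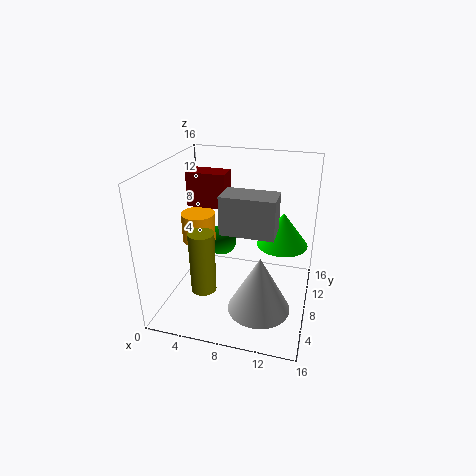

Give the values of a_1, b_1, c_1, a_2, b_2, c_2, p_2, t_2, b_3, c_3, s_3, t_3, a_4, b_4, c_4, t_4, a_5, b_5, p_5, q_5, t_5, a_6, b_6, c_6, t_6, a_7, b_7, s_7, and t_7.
a_1 = 4
b_1 = 14
c_1 = 4
a_2 = 1.5
b_2 = 9.5
c_2 = 10.5
p_2 = 4.5
t_2 = 4
b_3 = 10
c_3 = 6
s_3 = 2
t_3 = 3.5
a_4 = 11
b_4 = 6
c_4 = 0.5
t_4 = 6.5
a_5 = 7
b_5 = 4.5
p_5 = 5.5
q_5 = 3
t_5 = 4
a_6 = 12.5
b_6 = 11.5
c_6 = 6
t_6 = 4
a_7 = 4
b_7 = 7
s_7 = 1.5
t_7 = 7.5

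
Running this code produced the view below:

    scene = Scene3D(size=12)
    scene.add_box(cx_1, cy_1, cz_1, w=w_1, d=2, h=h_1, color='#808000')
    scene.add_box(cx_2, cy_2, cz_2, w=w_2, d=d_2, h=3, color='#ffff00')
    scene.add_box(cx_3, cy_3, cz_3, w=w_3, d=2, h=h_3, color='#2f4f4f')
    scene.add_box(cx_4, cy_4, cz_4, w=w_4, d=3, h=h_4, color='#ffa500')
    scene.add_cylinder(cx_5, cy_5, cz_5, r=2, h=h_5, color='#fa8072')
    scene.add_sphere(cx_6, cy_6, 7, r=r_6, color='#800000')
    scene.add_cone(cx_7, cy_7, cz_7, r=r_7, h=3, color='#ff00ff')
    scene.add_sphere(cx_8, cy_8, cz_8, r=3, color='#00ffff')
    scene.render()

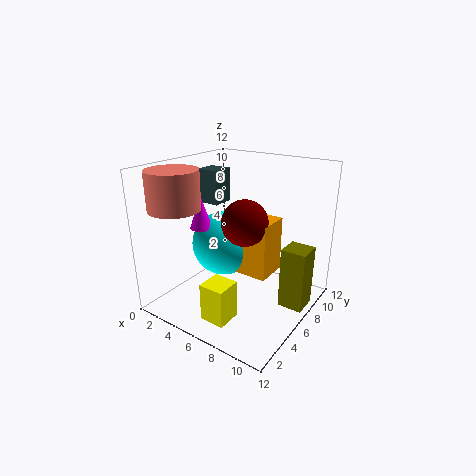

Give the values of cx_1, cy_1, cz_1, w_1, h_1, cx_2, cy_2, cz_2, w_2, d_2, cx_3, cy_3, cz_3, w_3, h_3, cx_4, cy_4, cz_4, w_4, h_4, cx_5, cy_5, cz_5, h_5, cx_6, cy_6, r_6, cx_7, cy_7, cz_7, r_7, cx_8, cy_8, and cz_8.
cx_1 = 10, cy_1 = 6, cz_1 = 1, w_1 = 2, h_1 = 5, cx_2 = 6, cy_2 = 1, cz_2 = 1, w_2 = 2, d_2 = 2, cx_3 = 1, cy_3 = 7, cz_3 = 8, w_3 = 2, h_3 = 3, cx_4 = 4, cy_4 = 7, cz_4 = 2, w_4 = 4, h_4 = 5, cx_5 = 3, cy_5 = 2, cz_5 = 9, h_5 = 3, cx_6 = 6, cy_6 = 7, r_6 = 2, cx_7 = 2, cy_7 = 6, cz_7 = 6, r_7 = 1, cx_8 = 3, cy_8 = 8, cz_8 = 4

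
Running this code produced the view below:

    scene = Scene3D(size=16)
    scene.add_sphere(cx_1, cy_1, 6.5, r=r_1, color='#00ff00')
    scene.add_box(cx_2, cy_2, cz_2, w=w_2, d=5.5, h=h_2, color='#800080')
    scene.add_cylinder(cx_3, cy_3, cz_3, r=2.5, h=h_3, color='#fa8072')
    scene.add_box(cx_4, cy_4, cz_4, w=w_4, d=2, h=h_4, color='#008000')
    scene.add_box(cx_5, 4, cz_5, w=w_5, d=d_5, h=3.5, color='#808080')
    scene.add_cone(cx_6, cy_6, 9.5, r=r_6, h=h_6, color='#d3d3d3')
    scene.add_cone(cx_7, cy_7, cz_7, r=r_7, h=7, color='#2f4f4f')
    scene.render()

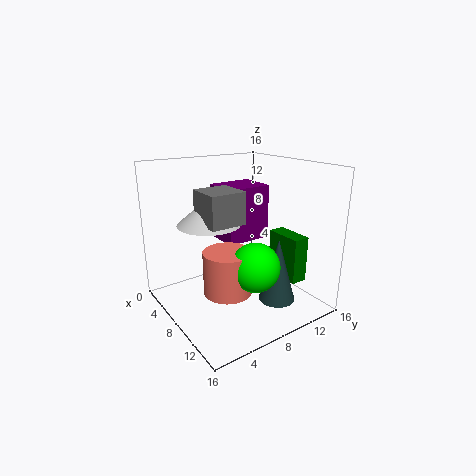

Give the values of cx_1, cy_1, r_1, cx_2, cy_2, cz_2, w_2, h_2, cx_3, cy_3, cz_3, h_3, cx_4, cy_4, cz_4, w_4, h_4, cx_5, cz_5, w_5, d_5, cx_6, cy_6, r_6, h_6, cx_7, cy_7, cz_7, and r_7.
cx_1 = 12.5
cy_1 = 7
r_1 = 2.5
cx_2 = 2
cy_2 = 8
cz_2 = 6.5
w_2 = 4.5
h_2 = 6.5
cx_3 = 10.5
cy_3 = 5
cz_3 = 3.5
h_3 = 4.5
cx_4 = 7
cy_4 = 13.5
cz_4 = 2
w_4 = 4.5
h_4 = 5.5
cx_5 = 5.5
cz_5 = 10
w_5 = 4
d_5 = 4
cx_6 = 6
cy_6 = 5.5
r_6 = 3.5
h_6 = 3
cx_7 = 12
cy_7 = 10.5
cz_7 = 1.5
r_7 = 2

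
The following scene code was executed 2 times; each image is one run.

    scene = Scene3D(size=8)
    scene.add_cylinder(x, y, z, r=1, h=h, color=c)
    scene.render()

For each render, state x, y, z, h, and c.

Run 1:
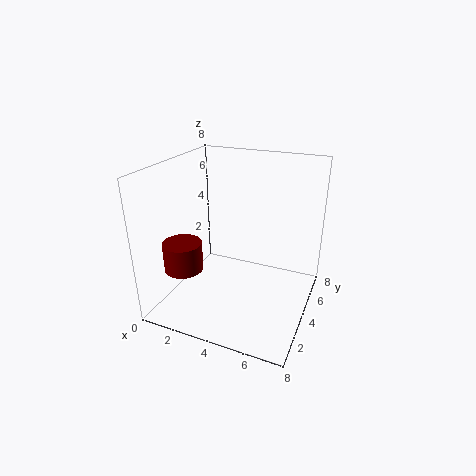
x = 2, y = 1.5, z = 3, h = 1.5, c = 'maroon'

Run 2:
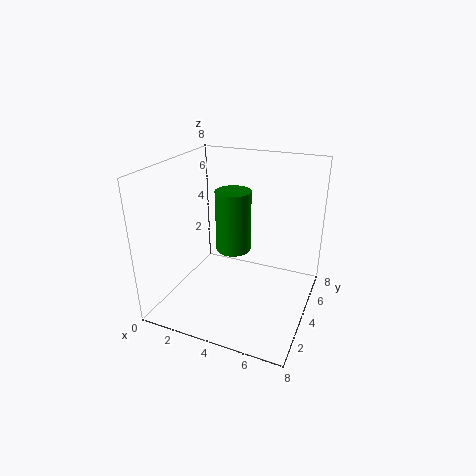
x = 3.5, y = 4.5, z = 3, h = 3.5, c = 'green'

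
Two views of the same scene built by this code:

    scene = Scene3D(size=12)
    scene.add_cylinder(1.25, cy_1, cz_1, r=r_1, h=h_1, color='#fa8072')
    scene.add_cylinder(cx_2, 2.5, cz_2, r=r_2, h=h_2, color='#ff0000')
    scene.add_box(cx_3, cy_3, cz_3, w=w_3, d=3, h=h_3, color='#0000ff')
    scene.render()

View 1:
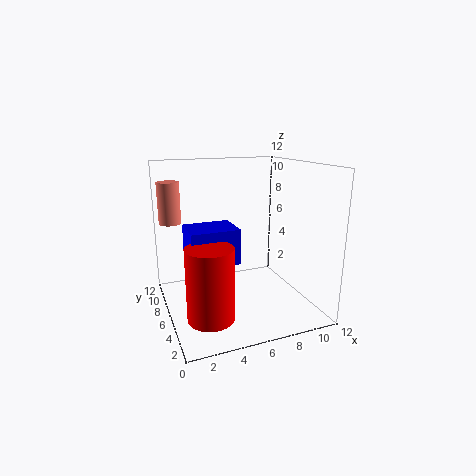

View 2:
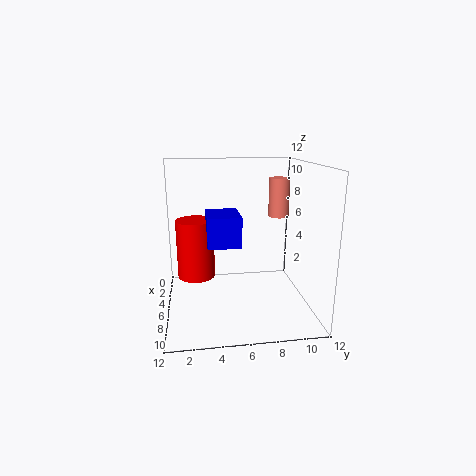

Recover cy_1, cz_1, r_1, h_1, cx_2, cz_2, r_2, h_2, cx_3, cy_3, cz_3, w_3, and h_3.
cy_1 = 10.75; cz_1 = 6.5; r_1 = 1; h_1 = 3.75; cx_2 = 2.5; cz_2 = 1.25; r_2 = 1.75; h_2 = 5.5; cx_3 = 1.5; cy_3 = 3.5; cz_3 = 4.75; w_3 = 3.75; h_3 = 2.75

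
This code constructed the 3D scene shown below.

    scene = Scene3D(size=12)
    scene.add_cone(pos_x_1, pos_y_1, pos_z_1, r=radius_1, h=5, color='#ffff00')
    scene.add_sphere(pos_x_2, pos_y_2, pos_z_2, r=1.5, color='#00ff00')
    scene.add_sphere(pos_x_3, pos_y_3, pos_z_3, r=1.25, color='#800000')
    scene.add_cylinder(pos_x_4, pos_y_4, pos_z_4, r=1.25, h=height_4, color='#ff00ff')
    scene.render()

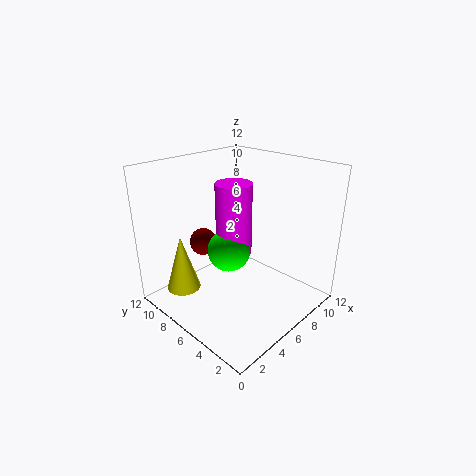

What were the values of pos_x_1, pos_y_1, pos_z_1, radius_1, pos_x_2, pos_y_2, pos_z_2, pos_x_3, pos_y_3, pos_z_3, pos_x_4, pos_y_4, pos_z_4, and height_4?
pos_x_1 = 3; pos_y_1 = 10; pos_z_1 = 0.75; radius_1 = 1.5; pos_x_2 = 2.75; pos_y_2 = 3.75; pos_z_2 = 7; pos_x_3 = 5.75; pos_y_3 = 10.25; pos_z_3 = 4.25; pos_x_4 = 3.25; pos_y_4 = 3.75; pos_z_4 = 6.75; height_4 = 5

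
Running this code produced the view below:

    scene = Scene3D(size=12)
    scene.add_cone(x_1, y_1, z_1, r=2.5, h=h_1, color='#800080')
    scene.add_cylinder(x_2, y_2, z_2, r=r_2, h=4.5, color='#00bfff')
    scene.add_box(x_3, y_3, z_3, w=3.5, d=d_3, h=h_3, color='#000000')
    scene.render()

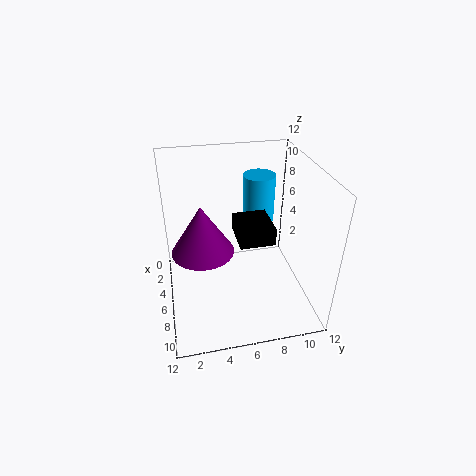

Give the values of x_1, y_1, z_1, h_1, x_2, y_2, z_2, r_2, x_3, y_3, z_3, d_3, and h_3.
x_1 = 6.5, y_1 = 3, z_1 = 5.5, h_1 = 4, x_2 = 1.5, y_2 = 9, z_2 = 5, r_2 = 1.5, x_3 = 3.5, y_3 = 6, z_3 = 5.5, d_3 = 3, h_3 = 1.5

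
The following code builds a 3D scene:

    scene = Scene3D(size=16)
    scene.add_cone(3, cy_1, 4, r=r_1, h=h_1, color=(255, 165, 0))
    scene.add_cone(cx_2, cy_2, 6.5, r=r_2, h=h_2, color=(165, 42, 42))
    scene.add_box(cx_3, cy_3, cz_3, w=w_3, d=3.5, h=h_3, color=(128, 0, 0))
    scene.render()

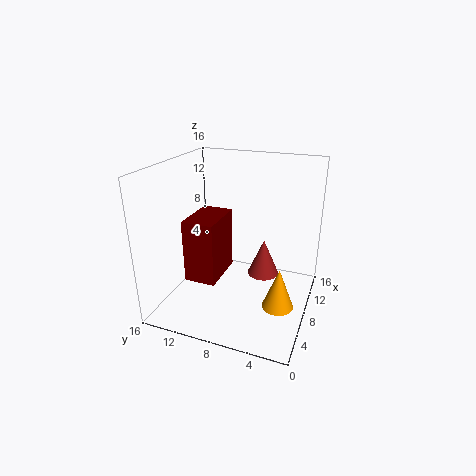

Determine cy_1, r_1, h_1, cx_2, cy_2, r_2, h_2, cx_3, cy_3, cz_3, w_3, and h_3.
cy_1 = 2, r_1 = 1.5, h_1 = 4, cx_2 = 4.5, cy_2 = 4, r_2 = 1.5, h_2 = 3.5, cx_3 = 4.5, cy_3 = 9.5, cz_3 = 3.5, w_3 = 5.5, h_3 = 7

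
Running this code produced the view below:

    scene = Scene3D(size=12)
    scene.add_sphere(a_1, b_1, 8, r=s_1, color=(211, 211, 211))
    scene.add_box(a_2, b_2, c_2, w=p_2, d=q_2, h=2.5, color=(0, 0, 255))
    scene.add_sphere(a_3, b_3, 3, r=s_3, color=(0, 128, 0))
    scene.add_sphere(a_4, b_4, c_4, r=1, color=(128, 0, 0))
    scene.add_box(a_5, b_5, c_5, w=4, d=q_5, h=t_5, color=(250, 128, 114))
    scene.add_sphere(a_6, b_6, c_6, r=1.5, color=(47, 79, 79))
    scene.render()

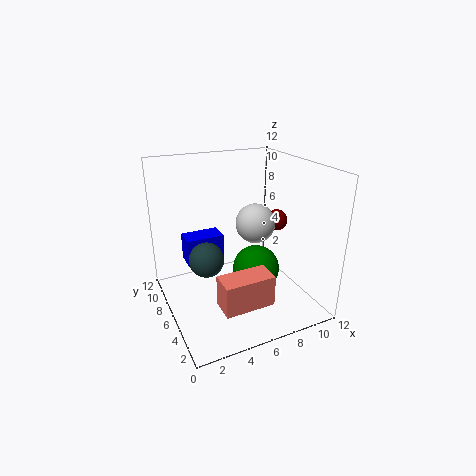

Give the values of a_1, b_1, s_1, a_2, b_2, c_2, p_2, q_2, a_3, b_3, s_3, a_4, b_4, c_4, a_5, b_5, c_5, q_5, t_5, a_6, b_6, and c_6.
a_1 = 6.5; b_1 = 4; s_1 = 1.5; a_2 = 2.5; b_2 = 9; c_2 = 2.5; p_2 = 3.5; q_2 = 2; a_3 = 7.5; b_3 = 5.5; s_3 = 2; a_4 = 11; b_4 = 8; c_4 = 6; a_5 = 3; b_5 = 1.5; c_5 = 2; q_5 = 2; t_5 = 2.5; a_6 = 3.5; b_6 = 7; c_6 = 4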